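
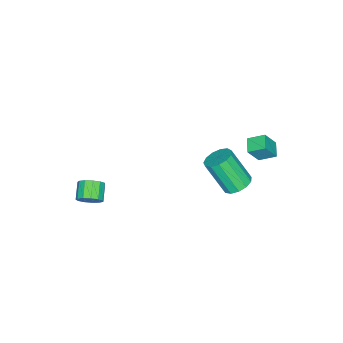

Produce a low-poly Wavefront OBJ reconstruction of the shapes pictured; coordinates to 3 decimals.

v 4.365 -3.566 -2.131
v 4.79 -3.685 -1.549
v 3.94 -4.073 -1.008
v 3.515 -3.954 -1.589
v 4.642 -3.303 -1.508
v 3.792 -3.691 -0.967
v 4.406 -3.005 -1.665
v 3.556 -3.393 -1.124
v 4.157 -2.885 -1.97
v 3.307 -3.273 -1.428
v 3.974 -2.981 -2.326
v 3.124 -3.369 -1.784
v 3.915 -3.263 -2.62
v 3.065 -3.651 -2.078
v 4 -3.641 -2.758
v 3.149 -4.029 -2.217
v 4.2 -3.995 -2.698
v 3.35 -4.383 -2.156
v 4.452 -4.213 -2.457
v 3.602 -4.601 -1.916
v 4.677 -4.226 -2.113
v 3.827 -4.614 -1.571
v 4.803 -4.029 -1.774
v 3.953 -4.417 -1.233
v 0.781 3.199 -0.49
v 1.171 2.588 -0.895
v 1.229 1.431 0.904
v 0.839 2.041 1.31
v 1.505 2.869 -0.725
v 1.563 1.711 1.074
v 1.609 3.253 -0.481
v 1.667 2.096 1.318
v 1.45 3.621 -0.239
v 1.508 2.464 1.56
v 1.079 3.855 -0.077
v 1.137 2.697 1.722
v 0.613 3.88 -0.046
v 0.671 2.722 1.753
v 0.201 3.689 -0.156
v 0.258 2.531 1.643
v -0.028 3.342 -0.371
v 0.03 2.185 1.428
v 0.001 2.95 -0.624
v 0.058 1.793 1.175
v 0.277 2.637 -0.835
v 0.335 1.479 0.964
v 0.714 2.502 -0.936
v 0.771 1.345 0.863
v -1.518 3.247 -0.542
v -2.284 2.814 -0.274
v -1.843 4.121 -0.059
v -2.609 3.688 0.209
v -0.931 2.872 0.531
v -1.697 2.439 0.799
v -1.256 3.746 1.014
v -2.022 3.313 1.282
f 2 1 5
f 2 5 3
f 3 5 6
f 3 6 4
f 5 1 7
f 5 7 6
f 6 7 8
f 6 8 4
f 7 1 9
f 7 9 8
f 8 9 10
f 8 10 4
f 9 1 11
f 9 11 10
f 10 11 12
f 10 12 4
f 11 1 13
f 11 13 12
f 12 13 14
f 12 14 4
f 13 1 15
f 13 15 14
f 14 15 16
f 14 16 4
f 15 1 17
f 15 17 16
f 16 17 18
f 16 18 4
f 17 1 19
f 17 19 18
f 18 19 20
f 18 20 4
f 19 1 21
f 19 21 20
f 20 21 22
f 20 22 4
f 21 1 23
f 21 23 22
f 22 23 24
f 22 24 4
f 23 1 2
f 23 2 24
f 24 2 3
f 24 3 4
f 26 25 29
f 26 29 27
f 27 29 30
f 27 30 28
f 29 25 31
f 29 31 30
f 30 31 32
f 30 32 28
f 31 25 33
f 31 33 32
f 32 33 34
f 32 34 28
f 33 25 35
f 33 35 34
f 34 35 36
f 34 36 28
f 35 25 37
f 35 37 36
f 36 37 38
f 36 38 28
f 37 25 39
f 37 39 38
f 38 39 40
f 38 40 28
f 39 25 41
f 39 41 40
f 40 41 42
f 40 42 28
f 41 25 43
f 41 43 42
f 42 43 44
f 42 44 28
f 43 25 45
f 43 45 44
f 44 45 46
f 44 46 28
f 45 25 47
f 45 47 46
f 46 47 48
f 46 48 28
f 47 25 26
f 47 26 48
f 48 26 27
f 48 27 28
f 50 52 49
f 53 50 49
f 49 52 51
f 51 53 49
f 50 56 52
f 54 50 53
f 54 56 50
f 52 56 51
f 55 53 51
f 51 56 55
f 55 54 53
f 56 54 55



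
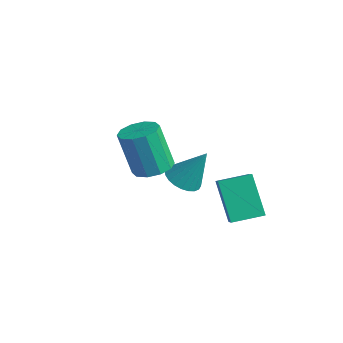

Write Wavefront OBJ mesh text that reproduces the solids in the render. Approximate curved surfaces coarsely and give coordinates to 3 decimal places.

v -3.365 2.557 -3.802
v -2.709 2.314 -3.972
v -2.795 3.143 -2.438
v -2.704 2.571 -4.085
v -2.799 2.826 -4.155
v -2.98 3.04 -4.171
v -3.22 3.18 -4.131
v -3.483 3.226 -4.04
v -3.727 3.169 -3.914
v -3.916 3.019 -3.77
v -4.022 2.799 -3.631
v -4.027 2.542 -3.518
v -3.932 2.287 -3.448
v -3.751 2.073 -3.432
v -3.51 1.933 -3.472
v -3.248 1.888 -3.563
v -3.004 1.944 -3.689
v -2.815 2.094 -3.833
v -0.995 2.191 -2.398
v -0.336 1.8 -1.854
v -0.538 3.229 -2.205
v 0.121 2.837 -1.661
v -0.001 2.003 -3.739
v 0.658 1.611 -3.195
v 0.456 3.04 -3.546
v 1.115 2.649 -3.002
v -0.789 -0.41 -0.56
v -0.335 -0.941 -0.522
v -0.777 -1.202 1.099
v -1.231 -0.67 1.06
v -0.127 -0.58 -0.407
v -0.57 -0.84 1.214
v -0.172 -0.153 -0.351
v -0.615 -0.413 1.27
v -0.453 0.176 -0.374
v -0.895 -0.085 1.246
v -0.862 0.28 -0.469
v -1.304 0.02 1.151
v -1.243 0.122 -0.599
v -1.685 -0.139 1.022
v -1.45 -0.24 -0.714
v -1.893 -0.5 0.907
v -1.405 -0.667 -0.77
v -1.848 -0.927 0.851
v -1.125 -0.995 -0.746
v -1.567 -1.256 0.874
v -0.716 -1.1 -0.651
v -1.158 -1.36 0.969
f 2 1 4
f 2 4 3
f 4 1 5
f 4 5 3
f 5 1 6
f 5 6 3
f 6 1 7
f 6 7 3
f 7 1 8
f 7 8 3
f 8 1 9
f 8 9 3
f 9 1 10
f 9 10 3
f 10 1 11
f 10 11 3
f 11 1 12
f 11 12 3
f 12 1 13
f 12 13 3
f 13 1 14
f 13 14 3
f 14 1 15
f 14 15 3
f 15 1 16
f 15 16 3
f 16 1 17
f 16 17 3
f 17 1 18
f 17 18 3
f 18 1 2
f 18 2 3
f 20 22 19
f 23 20 19
f 19 22 21
f 21 23 19
f 20 26 22
f 24 20 23
f 24 26 20
f 22 26 21
f 25 23 21
f 21 26 25
f 25 24 23
f 26 24 25
f 28 27 31
f 28 31 29
f 29 31 32
f 29 32 30
f 31 27 33
f 31 33 32
f 32 33 34
f 32 34 30
f 33 27 35
f 33 35 34
f 34 35 36
f 34 36 30
f 35 27 37
f 35 37 36
f 36 37 38
f 36 38 30
f 37 27 39
f 37 39 38
f 38 39 40
f 38 40 30
f 39 27 41
f 39 41 40
f 40 41 42
f 40 42 30
f 41 27 43
f 41 43 42
f 42 43 44
f 42 44 30
f 43 27 45
f 43 45 44
f 44 45 46
f 44 46 30
f 45 27 47
f 45 47 46
f 46 47 48
f 46 48 30
f 47 27 28
f 47 28 48
f 48 28 29
f 48 29 30



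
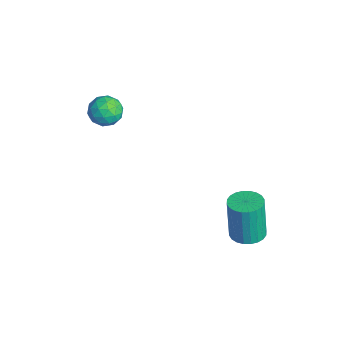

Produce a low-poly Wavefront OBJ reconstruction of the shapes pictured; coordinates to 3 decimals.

v -1.697 -0.157 3.626
v -1.246 -0.829 3.813
v -2.334 -0.851 2.667
v -1.883 -1.523 2.854
v -2.453 -1.243 3.39
v -2.059 -0.814 3.982
v -1.521 -0.866 2.498
v -1.127 -0.437 3.09
v -1.137 -1.267 3.115
v -1.713 -1.5 3.667
v -1.867 -0.18 2.813
v -2.443 -0.413 3.365
v -1.415 -0.432 3.803
v -2.165 -1.248 2.677
v -2.499 -1.083 2.992
v -2.234 -1.478 3.101
v -1.893 -0.423 3.903
v -1.628 -0.818 4.013
v -2.338 -1.061 3.765
v -1.952 -0.862 2.467
v -1.687 -1.257 2.577
v -1.346 -0.202 3.379
v -1.081 -0.597 3.488
v -1.242 -0.619 2.715
v -1.087 -1.085 3.503
v -1.461 -1.493 2.94
v -1.248 -1.107 2.73
v -1.017 -0.854 3.079
v -1.425 -1.222 3.828
v -1.8 -1.63 3.264
v -2.134 -1.465 3.579
v -1.903 -1.213 3.927
v -1.361 -1.479 3.418
v -1.78 -0.05 3.216
v -2.155 -0.458 2.652
v -1.677 -0.467 2.553
v -1.446 -0.215 2.901
v -2.119 -0.187 3.54
v -2.493 -0.595 2.977
v -2.563 -0.826 3.401
v -2.332 -0.573 3.75
v -2.219 -0.201 3.062
v 3.79 3.879 -1.338
v 4.425 4.358 -1.25
v 4.184 4.301 0.805
v 3.55 3.821 0.718
v 4.194 4.567 -1.271
v 3.953 4.509 0.784
v 3.901 4.67 -1.302
v 3.66 4.613 0.753
v 3.591 4.654 -1.339
v 3.35 4.596 0.716
v 3.312 4.519 -1.376
v 3.071 4.461 0.679
v 3.106 4.287 -1.406
v 2.865 4.229 0.649
v 3.004 3.992 -1.427
v 2.763 3.935 0.628
v 3.021 3.681 -1.433
v 2.78 3.623 0.622
v 3.156 3.399 -1.425
v 2.915 3.342 0.63
v 3.387 3.191 -1.404
v 3.146 3.133 0.651
v 3.68 3.087 -1.373
v 3.439 3.03 0.682
v 3.99 3.104 -1.336
v 3.749 3.046 0.719
v 4.269 3.239 -1.299
v 4.028 3.181 0.756
v 4.475 3.471 -1.269
v 4.234 3.413 0.786
v 4.577 3.765 -1.248
v 4.336 3.708 0.807
v 4.56 4.077 -1.242
v 4.319 4.019 0.813
f 1 38 17
f 38 12 41
f 17 41 6
f 38 41 17
f 1 17 13
f 17 6 18
f 13 18 2
f 17 18 13
f 1 13 22
f 13 2 23
f 22 23 8
f 13 23 22
f 1 22 34
f 22 8 37
f 34 37 11
f 22 37 34
f 1 34 38
f 34 11 42
f 38 42 12
f 34 42 38
f 2 18 29
f 18 6 32
f 29 32 10
f 18 32 29
f 6 41 19
f 41 12 40
f 19 40 5
f 41 40 19
f 12 42 39
f 42 11 35
f 39 35 3
f 42 35 39
f 11 37 36
f 37 8 24
f 36 24 7
f 37 24 36
f 8 23 28
f 23 2 25
f 28 25 9
f 23 25 28
f 4 30 16
f 30 10 31
f 16 31 5
f 30 31 16
f 4 16 14
f 16 5 15
f 14 15 3
f 16 15 14
f 4 14 21
f 14 3 20
f 21 20 7
f 14 20 21
f 4 21 26
f 21 7 27
f 26 27 9
f 21 27 26
f 4 26 30
f 26 9 33
f 30 33 10
f 26 33 30
f 5 31 19
f 31 10 32
f 19 32 6
f 31 32 19
f 3 15 39
f 15 5 40
f 39 40 12
f 15 40 39
f 7 20 36
f 20 3 35
f 36 35 11
f 20 35 36
f 9 27 28
f 27 7 24
f 28 24 8
f 27 24 28
f 10 33 29
f 33 9 25
f 29 25 2
f 33 25 29
f 44 43 47
f 44 47 45
f 45 47 48
f 45 48 46
f 47 43 49
f 47 49 48
f 48 49 50
f 48 50 46
f 49 43 51
f 49 51 50
f 50 51 52
f 50 52 46
f 51 43 53
f 51 53 52
f 52 53 54
f 52 54 46
f 53 43 55
f 53 55 54
f 54 55 56
f 54 56 46
f 55 43 57
f 55 57 56
f 56 57 58
f 56 58 46
f 57 43 59
f 57 59 58
f 58 59 60
f 58 60 46
f 59 43 61
f 59 61 60
f 60 61 62
f 60 62 46
f 61 43 63
f 61 63 62
f 62 63 64
f 62 64 46
f 63 43 65
f 63 65 64
f 64 65 66
f 64 66 46
f 65 43 67
f 65 67 66
f 66 67 68
f 66 68 46
f 67 43 69
f 67 69 68
f 68 69 70
f 68 70 46
f 69 43 71
f 69 71 70
f 70 71 72
f 70 72 46
f 71 43 73
f 71 73 72
f 72 73 74
f 72 74 46
f 73 43 75
f 73 75 74
f 74 75 76
f 74 76 46
f 75 43 44
f 75 44 76
f 76 44 45
f 76 45 46



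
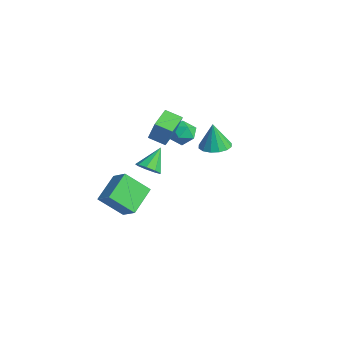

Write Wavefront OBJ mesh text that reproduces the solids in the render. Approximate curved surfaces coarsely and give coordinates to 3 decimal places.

v -0.896 1.669 1.004
v 0.058 1.502 1.051
v -1.004 1.551 2.756
v 0.012 2.001 1.082
v -0.277 2.411 1.092
v -0.732 2.622 1.078
v -1.231 2.579 1.044
v -1.64 2.291 1
v -1.85 1.837 0.956
v -1.804 1.338 0.925
v -1.515 0.928 0.915
v -1.06 0.716 0.929
v -0.561 0.76 0.963
v -0.152 1.047 1.008
v -3.833 -3.438 -1.982
v -2.75 -3.139 -1.234
v -3.282 -2.087 -3.321
v -2.199 -1.788 -2.572
v -2.761 -4.852 -2.968
v -1.678 -4.553 -2.219
v -2.21 -3.501 -4.306
v -1.127 -3.202 -3.558
v -0.901 0.491 2.766
v -0.201 0.042 2.386
v -1.759 -0.702 2.594
v -1.059 -1.151 2.214
v -1.04 -0.943 3.105
v -0.509 -0.205 3.211
v -1.451 -0.455 1.769
v -0.92 0.283 1.875
v -0.54 -0.543 1.77
v -0.286 -0.844 2.596
v -1.674 0.184 2.384
v -1.42 -0.117 3.21
v -0.368 -2.667 2.98
v 0.647 -2.673 4.621
v -1.157 -1.716 3.471
v -0.142 -1.722 5.112
v 0.302 -1.898 2.568
v 1.317 -1.904 4.209
v -0.487 -0.947 3.059
v 0.528 -0.953 4.7
v 3.04 -4.043 2.707
v 3.54 -4.347 3.207
v 2.48 -3.077 3.853
v 3.757 -3.933 2.964
v 3.638 -3.571 2.601
v 3.24 -3.429 2.287
v 2.747 -3.575 2.17
v 2.392 -3.94 2.304
v 2.339 -4.353 2.626
v 2.615 -4.621 2.986
v 3.089 -4.619 3.216
f 2 1 4
f 2 4 3
f 4 1 5
f 4 5 3
f 5 1 6
f 5 6 3
f 6 1 7
f 6 7 3
f 7 1 8
f 7 8 3
f 8 1 9
f 8 9 3
f 9 1 10
f 9 10 3
f 10 1 11
f 10 11 3
f 11 1 12
f 11 12 3
f 12 1 13
f 12 13 3
f 13 1 14
f 13 14 3
f 14 1 2
f 14 2 3
f 16 18 15
f 19 16 15
f 15 18 17
f 17 19 15
f 16 22 18
f 20 16 19
f 20 22 16
f 18 22 17
f 21 19 17
f 17 22 21
f 21 20 19
f 22 20 21
f 23 34 28
f 23 28 24
f 23 24 30
f 23 30 33
f 23 33 34
f 24 28 32
f 28 34 27
f 34 33 25
f 33 30 29
f 30 24 31
f 26 32 27
f 26 27 25
f 26 25 29
f 26 29 31
f 26 31 32
f 27 32 28
f 25 27 34
f 29 25 33
f 31 29 30
f 32 31 24
f 36 38 35
f 39 36 35
f 35 38 37
f 37 39 35
f 36 42 38
f 40 36 39
f 40 42 36
f 38 42 37
f 41 39 37
f 37 42 41
f 41 40 39
f 42 40 41
f 44 43 46
f 44 46 45
f 46 43 47
f 46 47 45
f 47 43 48
f 47 48 45
f 48 43 49
f 48 49 45
f 49 43 50
f 49 50 45
f 50 43 51
f 50 51 45
f 51 43 52
f 51 52 45
f 52 43 53
f 52 53 45
f 53 43 44
f 53 44 45



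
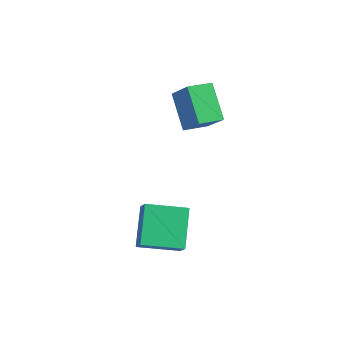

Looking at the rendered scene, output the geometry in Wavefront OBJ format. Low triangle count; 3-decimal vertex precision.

v -2.877 0.028 0.588
v -4.201 0.621 1.979
v -2.512 1.173 0.447
v -3.836 1.766 1.838
v -1.664 -0.206 1.842
v -2.988 0.387 3.233
v -1.299 0.939 1.701
v -2.623 1.532 3.092
v -1.507 -3.809 -1.491
v -0.834 -4.165 -0.684
v -0.307 -2.399 -1.87
v 0.366 -2.755 -1.063
v -0.526 -5.005 -2.837
v 0.147 -5.361 -2.03
v 0.674 -3.595 -3.216
v 1.347 -3.951 -2.409
f 2 4 1
f 5 2 1
f 1 4 3
f 3 5 1
f 2 8 4
f 6 2 5
f 6 8 2
f 4 8 3
f 7 5 3
f 3 8 7
f 7 6 5
f 8 6 7
f 10 12 9
f 13 10 9
f 9 12 11
f 11 13 9
f 10 16 12
f 14 10 13
f 14 16 10
f 12 16 11
f 15 13 11
f 11 16 15
f 15 14 13
f 16 14 15



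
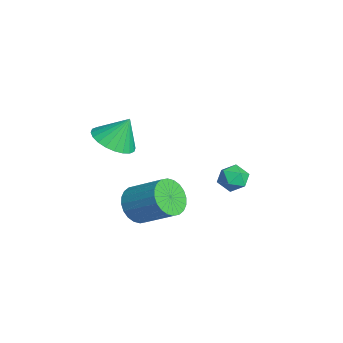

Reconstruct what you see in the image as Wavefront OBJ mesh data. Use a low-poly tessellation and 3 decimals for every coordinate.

v -0.052 2.338 -2.737
v 0.522 2.677 -2.509
v 0.538 1.363 -2.771
v 1.112 1.702 -2.543
v 0.562 1.609 -2.112
v 0.198 2.212 -2.09
v 0.862 1.828 -3.19
v 0.498 2.431 -3.168
v 1.087 2.362 -2.788
v 0.902 2.226 -2.122
v 0.158 1.814 -3.158
v -0.027 1.678 -2.492
v 2.077 -2.103 -2.529
v 2.662 -2.745 -2.39
v 3.628 -1.66 -1.433
v 3.043 -1.017 -1.571
v 2.786 -2.603 -2.677
v 3.752 -1.517 -1.72
v 2.802 -2.384 -2.941
v 3.768 -1.298 -1.984
v 2.707 -2.122 -3.142
v 3.673 -1.037 -2.185
v 2.517 -1.858 -3.25
v 3.483 -0.772 -2.293
v 2.26 -1.631 -3.248
v 3.225 -0.545 -2.291
v 1.974 -1.475 -3.137
v 2.94 -0.389 -2.18
v 1.705 -1.416 -2.933
v 2.67 -0.33 -1.976
v 1.492 -1.46 -2.667
v 2.458 -0.375 -1.71
v 1.368 -1.603 -2.38
v 2.334 -0.517 -1.423
v 1.352 -1.822 -2.116
v 2.318 -0.736 -1.159
v 1.447 -2.083 -1.915
v 2.413 -0.998 -0.958
v 1.637 -2.348 -1.807
v 2.603 -1.262 -0.85
v 1.895 -2.575 -1.809
v 2.86 -1.489 -0.852
v 2.18 -2.731 -1.92
v 3.146 -1.645 -0.963
v 2.45 -2.79 -2.124
v 3.415 -1.704 -1.167
v -1.75 -2.338 -1.301
v -0.948 -1.82 -1.632
v -1.69 -1.662 -0.099
v -1.244 -1.587 -1.748
v -1.616 -1.468 -1.797
v -2.009 -1.481 -1.769
v -2.363 -1.625 -1.671
v -2.623 -1.877 -1.516
v -2.75 -2.2 -1.328
v -2.725 -2.543 -1.137
v -2.552 -2.855 -0.97
v -2.257 -3.088 -0.853
v -1.884 -3.208 -0.805
v -1.491 -3.194 -0.833
v -1.138 -3.051 -0.931
v -0.877 -2.798 -1.086
v -0.75 -2.476 -1.274
v -0.775 -2.133 -1.465
f 1 12 6
f 1 6 2
f 1 2 8
f 1 8 11
f 1 11 12
f 2 6 10
f 6 12 5
f 12 11 3
f 11 8 7
f 8 2 9
f 4 10 5
f 4 5 3
f 4 3 7
f 4 7 9
f 4 9 10
f 5 10 6
f 3 5 12
f 7 3 11
f 9 7 8
f 10 9 2
f 14 13 17
f 14 17 15
f 15 17 18
f 15 18 16
f 17 13 19
f 17 19 18
f 18 19 20
f 18 20 16
f 19 13 21
f 19 21 20
f 20 21 22
f 20 22 16
f 21 13 23
f 21 23 22
f 22 23 24
f 22 24 16
f 23 13 25
f 23 25 24
f 24 25 26
f 24 26 16
f 25 13 27
f 25 27 26
f 26 27 28
f 26 28 16
f 27 13 29
f 27 29 28
f 28 29 30
f 28 30 16
f 29 13 31
f 29 31 30
f 30 31 32
f 30 32 16
f 31 13 33
f 31 33 32
f 32 33 34
f 32 34 16
f 33 13 35
f 33 35 34
f 34 35 36
f 34 36 16
f 35 13 37
f 35 37 36
f 36 37 38
f 36 38 16
f 37 13 39
f 37 39 38
f 38 39 40
f 38 40 16
f 39 13 41
f 39 41 40
f 40 41 42
f 40 42 16
f 41 13 43
f 41 43 42
f 42 43 44
f 42 44 16
f 43 13 45
f 43 45 44
f 44 45 46
f 44 46 16
f 45 13 14
f 45 14 46
f 46 14 15
f 46 15 16
f 48 47 50
f 48 50 49
f 50 47 51
f 50 51 49
f 51 47 52
f 51 52 49
f 52 47 53
f 52 53 49
f 53 47 54
f 53 54 49
f 54 47 55
f 54 55 49
f 55 47 56
f 55 56 49
f 56 47 57
f 56 57 49
f 57 47 58
f 57 58 49
f 58 47 59
f 58 59 49
f 59 47 60
f 59 60 49
f 60 47 61
f 60 61 49
f 61 47 62
f 61 62 49
f 62 47 63
f 62 63 49
f 63 47 64
f 63 64 49
f 64 47 48
f 64 48 49



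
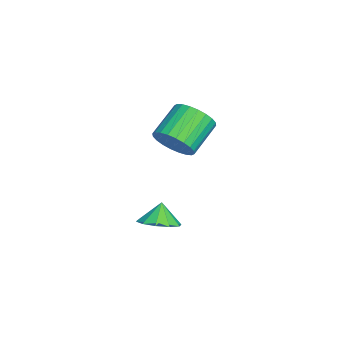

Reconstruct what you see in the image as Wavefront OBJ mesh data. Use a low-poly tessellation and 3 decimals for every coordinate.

v 1.828 -2.942 -1.544
v 2.606 -2.432 -1.207
v 1.332 -2.838 -0.556
v 2.209 -2.034 -1.448
v 1.667 -1.982 -1.726
v 1.185 -2.298 -1.934
v 0.949 -2.859 -1.993
v 1.049 -3.452 -1.881
v 1.446 -3.851 -1.639
v 1.989 -3.902 -1.362
v 2.47 -3.586 -1.154
v 2.706 -3.025 -1.095
v 1.516 -2.331 3.309
v 2.181 -2.179 4.081
v 0.869 -1.318 5.042
v 0.204 -1.469 4.271
v 2.238 -1.847 3.862
v 0.927 -0.986 4.823
v 2.186 -1.589 3.559
v 0.874 -0.728 4.52
v 2.031 -1.443 3.217
v 0.719 -0.582 4.179
v 1.798 -1.433 2.89
v 0.486 -0.572 3.851
v 1.522 -1.559 2.627
v 0.21 -0.698 3.588
v 1.245 -1.803 2.467
v -0.067 -0.942 3.428
v 1.009 -2.127 2.436
v -0.302 -1.266 3.397
v 0.851 -2.482 2.538
v -0.461 -1.621 3.499
v 0.793 -2.814 2.757
v -0.518 -1.953 3.718
v 0.846 -3.072 3.06
v -0.466 -2.211 4.021
v 1.001 -3.218 3.401
v -0.311 -2.357 4.363
v 1.234 -3.228 3.729
v -0.078 -2.367 4.69
v 1.51 -3.102 3.992
v 0.198 -2.241 4.953
v 1.787 -2.858 4.152
v 0.475 -1.997 5.113
v 2.022 -2.534 4.183
v 0.711 -1.673 5.144
f 2 1 4
f 2 4 3
f 4 1 5
f 4 5 3
f 5 1 6
f 5 6 3
f 6 1 7
f 6 7 3
f 7 1 8
f 7 8 3
f 8 1 9
f 8 9 3
f 9 1 10
f 9 10 3
f 10 1 11
f 10 11 3
f 11 1 12
f 11 12 3
f 12 1 2
f 12 2 3
f 14 13 17
f 14 17 15
f 15 17 18
f 15 18 16
f 17 13 19
f 17 19 18
f 18 19 20
f 18 20 16
f 19 13 21
f 19 21 20
f 20 21 22
f 20 22 16
f 21 13 23
f 21 23 22
f 22 23 24
f 22 24 16
f 23 13 25
f 23 25 24
f 24 25 26
f 24 26 16
f 25 13 27
f 25 27 26
f 26 27 28
f 26 28 16
f 27 13 29
f 27 29 28
f 28 29 30
f 28 30 16
f 29 13 31
f 29 31 30
f 30 31 32
f 30 32 16
f 31 13 33
f 31 33 32
f 32 33 34
f 32 34 16
f 33 13 35
f 33 35 34
f 34 35 36
f 34 36 16
f 35 13 37
f 35 37 36
f 36 37 38
f 36 38 16
f 37 13 39
f 37 39 38
f 38 39 40
f 38 40 16
f 39 13 41
f 39 41 40
f 40 41 42
f 40 42 16
f 41 13 43
f 41 43 42
f 42 43 44
f 42 44 16
f 43 13 45
f 43 45 44
f 44 45 46
f 44 46 16
f 45 13 14
f 45 14 46
f 46 14 15
f 46 15 16



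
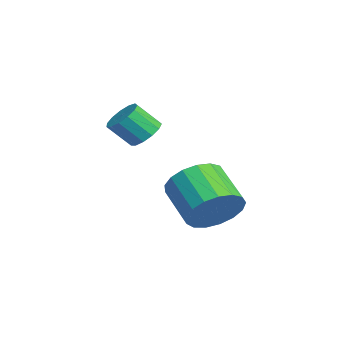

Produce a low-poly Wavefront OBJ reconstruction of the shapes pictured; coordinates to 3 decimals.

v -1.022 0.974 3.621
v -0.443 1.074 3.742
v -0.479 0.386 4.481
v -1.058 0.286 4.359
v -0.619 1.289 3.934
v -0.655 0.602 4.673
v -0.923 1.405 4.026
v -0.959 0.717 4.765
v -1.258 1.383 3.99
v -1.295 0.696 4.729
v -1.519 1.232 3.836
v -1.555 0.544 4.575
v -1.621 0.998 3.614
v -1.658 0.311 4.353
v -1.533 0.757 3.394
v -1.57 0.07 4.133
v -1.283 0.585 3.246
v -1.32 -0.103 3.985
v -0.95 0.536 3.217
v -0.986 -0.152 3.956
v -0.639 0.626 3.316
v -0.676 -0.062 4.055
v -0.45 0.826 3.512
v -0.487 0.139 4.251
v -0.15 2.841 0.805
v 0.416 2.42 1.426
v -0.804 1.977 2.237
v -1.37 2.399 1.615
v 0.371 2.838 1.587
v -0.849 2.395 2.398
v 0.207 3.256 1.569
v -1.013 2.814 2.379
v -0.039 3.58 1.376
v -1.259 3.137 2.186
v -0.31 3.734 1.052
v -1.53 3.291 1.862
v -0.545 3.684 0.671
v -1.765 3.241 1.482
v -0.689 3.441 0.321
v -1.909 2.998 1.132
v -0.71 3.06 0.082
v -1.93 2.617 0.893
v -0.602 2.63 0.008
v -1.822 2.187 0.819
v -0.391 2.247 0.117
v -1.611 1.805 0.928
v -0.125 2.001 0.384
v -1.345 1.559 1.194
v 0.136 1.948 0.746
v -1.084 1.505 1.557
v 0.331 2.099 1.123
v -0.889 1.656 1.933
f 2 1 5
f 2 5 3
f 3 5 6
f 3 6 4
f 5 1 7
f 5 7 6
f 6 7 8
f 6 8 4
f 7 1 9
f 7 9 8
f 8 9 10
f 8 10 4
f 9 1 11
f 9 11 10
f 10 11 12
f 10 12 4
f 11 1 13
f 11 13 12
f 12 13 14
f 12 14 4
f 13 1 15
f 13 15 14
f 14 15 16
f 14 16 4
f 15 1 17
f 15 17 16
f 16 17 18
f 16 18 4
f 17 1 19
f 17 19 18
f 18 19 20
f 18 20 4
f 19 1 21
f 19 21 20
f 20 21 22
f 20 22 4
f 21 1 23
f 21 23 22
f 22 23 24
f 22 24 4
f 23 1 2
f 23 2 24
f 24 2 3
f 24 3 4
f 26 25 29
f 26 29 27
f 27 29 30
f 27 30 28
f 29 25 31
f 29 31 30
f 30 31 32
f 30 32 28
f 31 25 33
f 31 33 32
f 32 33 34
f 32 34 28
f 33 25 35
f 33 35 34
f 34 35 36
f 34 36 28
f 35 25 37
f 35 37 36
f 36 37 38
f 36 38 28
f 37 25 39
f 37 39 38
f 38 39 40
f 38 40 28
f 39 25 41
f 39 41 40
f 40 41 42
f 40 42 28
f 41 25 43
f 41 43 42
f 42 43 44
f 42 44 28
f 43 25 45
f 43 45 44
f 44 45 46
f 44 46 28
f 45 25 47
f 45 47 46
f 46 47 48
f 46 48 28
f 47 25 49
f 47 49 48
f 48 49 50
f 48 50 28
f 49 25 51
f 49 51 50
f 50 51 52
f 50 52 28
f 51 25 26
f 51 26 52
f 52 26 27
f 52 27 28



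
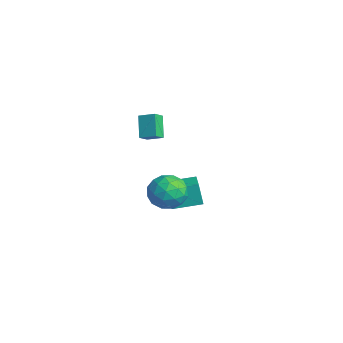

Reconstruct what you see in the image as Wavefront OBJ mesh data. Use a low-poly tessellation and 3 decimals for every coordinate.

v -3.99 -1.465 -4.868
v -4.367 -1.594 -3.494
v -3.506 0.213 -4.578
v -3.883 0.084 -3.204
v -2.297 -2.024 -4.456
v -2.674 -2.153 -3.082
v -1.813 -0.346 -4.166
v -2.19 -0.475 -2.792
v -1.477 -4.253 3.826
v -0.824 -3.571 4.158
v -1.859 -3.662 3.366
v -1.207 -2.981 3.699
v -0.573 -4.559 2.681
v 0.079 -3.878 3.014
v -0.956 -3.969 2.222
v -0.303 -3.287 2.554
v 0.116 -2.975 -0.823
v 1.142 -2.601 -1.29
v 0.958 -4.619 -0.29
v 1.984 -4.245 -0.757
v 1.55 -3.722 0.217
v 1.029 -2.706 -0.112
v 1.071 -4.514 -1.468
v 0.55 -3.498 -1.797
v 1.732 -3.551 -1.689
v 2.028 -3.062 -0.647
v 0.072 -4.158 -0.933
v 0.368 -3.669 0.109
v 0.555 -2.644 -1.103
v 1.545 -4.576 -0.477
v 1.29 -4.269 0.096
v 1.893 -4.049 -0.179
v 0.488 -2.706 -0.411
v 1.092 -2.486 -0.685
v 1.331 -3.145 0.201
v 1.008 -4.734 -0.895
v 1.612 -4.514 -1.169
v 0.207 -3.171 -1.401
v 0.81 -2.951 -1.676
v 0.769 -4.075 -1.781
v 1.505 -2.982 -1.612
v 2 -3.949 -1.299
v 1.464 -4.107 -1.717
v 1.158 -3.509 -1.91
v 1.679 -2.695 -1
v 2.174 -3.661 -0.687
v 1.919 -3.354 -0.114
v 1.612 -2.757 -0.307
v 2.026 -3.254 -1.234
v -0.074 -3.559 -0.893
v 0.421 -4.525 -0.58
v 0.488 -4.463 -1.273
v 0.181 -3.866 -1.466
v 0.1 -3.271 -0.281
v 0.595 -4.238 0.032
v 0.942 -3.711 0.33
v 0.636 -3.113 0.137
v 0.074 -3.966 -0.346
f 2 4 1
f 5 2 1
f 1 4 3
f 3 5 1
f 2 8 4
f 6 2 5
f 6 8 2
f 4 8 3
f 7 5 3
f 3 8 7
f 7 6 5
f 8 6 7
f 10 12 9
f 13 10 9
f 9 12 11
f 11 13 9
f 10 16 12
f 14 10 13
f 14 16 10
f 12 16 11
f 15 13 11
f 11 16 15
f 15 14 13
f 16 14 15
f 17 54 33
f 54 28 57
f 33 57 22
f 54 57 33
f 17 33 29
f 33 22 34
f 29 34 18
f 33 34 29
f 17 29 38
f 29 18 39
f 38 39 24
f 29 39 38
f 17 38 50
f 38 24 53
f 50 53 27
f 38 53 50
f 17 50 54
f 50 27 58
f 54 58 28
f 50 58 54
f 18 34 45
f 34 22 48
f 45 48 26
f 34 48 45
f 22 57 35
f 57 28 56
f 35 56 21
f 57 56 35
f 28 58 55
f 58 27 51
f 55 51 19
f 58 51 55
f 27 53 52
f 53 24 40
f 52 40 23
f 53 40 52
f 24 39 44
f 39 18 41
f 44 41 25
f 39 41 44
f 20 46 32
f 46 26 47
f 32 47 21
f 46 47 32
f 20 32 30
f 32 21 31
f 30 31 19
f 32 31 30
f 20 30 37
f 30 19 36
f 37 36 23
f 30 36 37
f 20 37 42
f 37 23 43
f 42 43 25
f 37 43 42
f 20 42 46
f 42 25 49
f 46 49 26
f 42 49 46
f 21 47 35
f 47 26 48
f 35 48 22
f 47 48 35
f 19 31 55
f 31 21 56
f 55 56 28
f 31 56 55
f 23 36 52
f 36 19 51
f 52 51 27
f 36 51 52
f 25 43 44
f 43 23 40
f 44 40 24
f 43 40 44
f 26 49 45
f 49 25 41
f 45 41 18
f 49 41 45



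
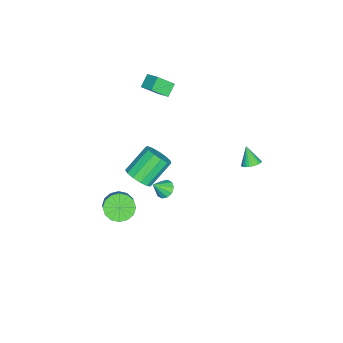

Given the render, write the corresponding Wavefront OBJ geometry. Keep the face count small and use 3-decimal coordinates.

v 0.513 -2.371 -1.171
v 1.262 -1.969 -0.724
v -0.024 -1.087 0.638
v -0.773 -1.489 0.191
v 1.103 -1.616 -1.102
v -0.184 -0.735 0.259
v 0.756 -1.503 -1.502
v -0.53 -0.622 -0.141
v 0.333 -1.666 -1.797
v -0.953 -0.784 -0.436
v -0.033 -2.052 -1.893
v -1.319 -1.171 -0.531
v -0.226 -2.54 -1.76
v -1.512 -1.658 -0.398
v -0.184 -2.973 -1.439
v -1.47 -2.092 -0.078
v 0.079 -3.216 -1.034
v -1.207 -2.335 0.328
v 0.48 -3.19 -0.672
v -0.806 -2.309 0.69
v 0.892 -2.904 -0.468
v -0.394 -2.023 0.894
v 1.183 -2.449 -0.488
v -0.103 -1.567 0.874
v 3.723 0.391 2.123
v 4.068 0.068 1.691
v 4.257 -0.151 2.957
v 4.265 0.4 1.782
v 4.254 0.728 2.002
v 4.04 0.928 2.268
v 3.706 0.923 2.479
v 3.378 0.715 2.554
v 3.181 0.383 2.464
v 3.192 0.055 2.243
v 3.406 -0.145 1.977
v 3.74 -0.14 1.766
v 0.713 -3.593 -4.319
v 1.341 -3.388 -5.07
v 2.134 -3.042 -4.313
v 1.507 -3.247 -3.561
v 1.076 -2.95 -4.993
v 1.869 -2.604 -4.236
v 0.714 -2.684 -4.735
v 1.507 -2.338 -3.978
v 0.352 -2.662 -4.366
v 1.145 -2.316 -3.609
v 0.087 -2.889 -3.984
v 0.88 -2.543 -3.227
v -0.011 -3.305 -3.692
v 0.783 -2.959 -2.935
v 0.086 -3.798 -3.567
v 0.879 -3.452 -2.81
v 0.351 -4.236 -3.644
v 1.144 -3.89 -2.887
v 0.713 -4.502 -3.902
v 1.506 -4.156 -3.145
v 1.075 -4.524 -4.271
v 1.868 -4.178 -3.514
v 1.34 -4.297 -4.653
v 2.133 -3.951 -3.896
v 1.437 -3.881 -4.945
v 2.231 -3.535 -4.188
v -3.711 3.505 -2.137
v -3.121 3.304 -1.955
v -4.229 2.995 -1.023
v -3.128 3.535 -1.852
v -3.224 3.762 -1.792
v -3.394 3.95 -1.785
v -3.612 4.071 -1.832
v -3.846 4.105 -1.925
v -4.059 4.048 -2.05
v -4.219 3.908 -2.188
v -4.302 3.707 -2.319
v -4.295 3.475 -2.422
v -4.199 3.248 -2.481
v -4.028 3.06 -2.488
v -3.81 2.94 -2.442
v -3.577 2.906 -2.349
v -3.363 2.963 -2.224
v -3.203 3.103 -2.085
v -3.921 -2.582 2.926
v -3.398 -3.477 3.837
v -4.695 -2.427 3.523
v -4.173 -3.322 4.434
v -3.347 -1.718 3.446
v -2.825 -2.613 4.357
v -4.122 -1.563 4.043
v -3.599 -2.458 4.954
f 2 1 5
f 2 5 3
f 3 5 6
f 3 6 4
f 5 1 7
f 5 7 6
f 6 7 8
f 6 8 4
f 7 1 9
f 7 9 8
f 8 9 10
f 8 10 4
f 9 1 11
f 9 11 10
f 10 11 12
f 10 12 4
f 11 1 13
f 11 13 12
f 12 13 14
f 12 14 4
f 13 1 15
f 13 15 14
f 14 15 16
f 14 16 4
f 15 1 17
f 15 17 16
f 16 17 18
f 16 18 4
f 17 1 19
f 17 19 18
f 18 19 20
f 18 20 4
f 19 1 21
f 19 21 20
f 20 21 22
f 20 22 4
f 21 1 23
f 21 23 22
f 22 23 24
f 22 24 4
f 23 1 2
f 23 2 24
f 24 2 3
f 24 3 4
f 26 25 28
f 26 28 27
f 28 25 29
f 28 29 27
f 29 25 30
f 29 30 27
f 30 25 31
f 30 31 27
f 31 25 32
f 31 32 27
f 32 25 33
f 32 33 27
f 33 25 34
f 33 34 27
f 34 25 35
f 34 35 27
f 35 25 36
f 35 36 27
f 36 25 26
f 36 26 27
f 38 37 41
f 38 41 39
f 39 41 42
f 39 42 40
f 41 37 43
f 41 43 42
f 42 43 44
f 42 44 40
f 43 37 45
f 43 45 44
f 44 45 46
f 44 46 40
f 45 37 47
f 45 47 46
f 46 47 48
f 46 48 40
f 47 37 49
f 47 49 48
f 48 49 50
f 48 50 40
f 49 37 51
f 49 51 50
f 50 51 52
f 50 52 40
f 51 37 53
f 51 53 52
f 52 53 54
f 52 54 40
f 53 37 55
f 53 55 54
f 54 55 56
f 54 56 40
f 55 37 57
f 55 57 56
f 56 57 58
f 56 58 40
f 57 37 59
f 57 59 58
f 58 59 60
f 58 60 40
f 59 37 61
f 59 61 60
f 60 61 62
f 60 62 40
f 61 37 38
f 61 38 62
f 62 38 39
f 62 39 40
f 64 63 66
f 64 66 65
f 66 63 67
f 66 67 65
f 67 63 68
f 67 68 65
f 68 63 69
f 68 69 65
f 69 63 70
f 69 70 65
f 70 63 71
f 70 71 65
f 71 63 72
f 71 72 65
f 72 63 73
f 72 73 65
f 73 63 74
f 73 74 65
f 74 63 75
f 74 75 65
f 75 63 76
f 75 76 65
f 76 63 77
f 76 77 65
f 77 63 78
f 77 78 65
f 78 63 79
f 78 79 65
f 79 63 80
f 79 80 65
f 80 63 64
f 80 64 65
f 82 84 81
f 85 82 81
f 81 84 83
f 83 85 81
f 82 88 84
f 86 82 85
f 86 88 82
f 84 88 83
f 87 85 83
f 83 88 87
f 87 86 85
f 88 86 87



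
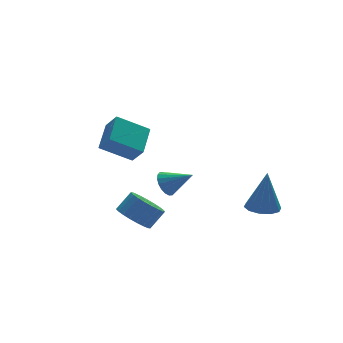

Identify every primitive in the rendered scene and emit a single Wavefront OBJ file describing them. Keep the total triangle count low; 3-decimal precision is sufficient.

v 2.645 -3.72 -1.077
v 3.178 -3.1 -1.224
v 2.975 -3.52 0.957
v 2.711 -2.897 -1.168
v 2.218 -3.008 -1.077
v 1.889 -3.391 -0.986
v 1.848 -3.899 -0.93
v 2.112 -4.339 -0.93
v 2.58 -4.542 -0.986
v 3.072 -4.431 -1.077
v 3.402 -4.048 -1.167
v 3.442 -3.54 -1.224
v -3.312 -2.907 -0.35
v -2.68 -3.19 -0.925
v -1.937 -3.117 -0.145
v -2.568 -2.833 0.43
v -2.667 -2.819 -0.972
v -1.924 -2.746 -0.192
v -2.766 -2.463 -0.912
v -2.023 -2.39 -0.132
v -2.959 -2.184 -0.754
v -2.216 -2.111 0.026
v -3.213 -2.03 -0.527
v -2.47 -1.956 0.253
v -3.484 -2.027 -0.269
v -2.741 -1.954 0.511
v -3.725 -2.176 -0.025
v -2.982 -2.103 0.755
v -3.895 -2.452 0.163
v -3.152 -2.379 0.943
v -3.964 -2.806 0.262
v -3.221 -2.733 1.042
v -3.92 -3.178 0.255
v -3.177 -3.105 1.035
v -3.771 -3.503 0.144
v -3.028 -3.429 0.924
v -3.542 -3.724 -0.053
v -2.799 -3.651 0.727
v -3.274 -3.805 -0.301
v -2.531 -3.731 0.479
v -3.012 -3.73 -0.558
v -2.269 -3.656 0.222
v -2.802 -3.512 -0.779
v -2.059 -3.439 0.002
v -1.184 -1.892 0.603
v -0.871 -2.085 0.031
v -0.296 -2.688 1.357
v -0.717 -1.837 0.112
v -0.656 -1.6 0.29
v -0.7 -1.421 0.53
v -0.839 -1.335 0.785
v -1.047 -1.36 1.004
v -1.282 -1.49 1.143
v -1.497 -1.7 1.176
v -1.651 -1.948 1.095
v -1.712 -2.185 0.917
v -1.668 -2.364 0.677
v -1.529 -2.45 0.422
v -1.321 -2.425 0.203
v -1.086 -2.294 0.064
v -2.928 1.235 1.679
v -2.692 0.608 2.514
v -1.998 2.379 2.273
v -1.762 1.752 3.108
v -1.578 0.588 0.812
v -1.342 -0.039 1.647
v -0.648 1.732 1.406
v -0.412 1.105 2.241
f 2 1 4
f 2 4 3
f 4 1 5
f 4 5 3
f 5 1 6
f 5 6 3
f 6 1 7
f 6 7 3
f 7 1 8
f 7 8 3
f 8 1 9
f 8 9 3
f 9 1 10
f 9 10 3
f 10 1 11
f 10 11 3
f 11 1 12
f 11 12 3
f 12 1 2
f 12 2 3
f 14 13 17
f 14 17 15
f 15 17 18
f 15 18 16
f 17 13 19
f 17 19 18
f 18 19 20
f 18 20 16
f 19 13 21
f 19 21 20
f 20 21 22
f 20 22 16
f 21 13 23
f 21 23 22
f 22 23 24
f 22 24 16
f 23 13 25
f 23 25 24
f 24 25 26
f 24 26 16
f 25 13 27
f 25 27 26
f 26 27 28
f 26 28 16
f 27 13 29
f 27 29 28
f 28 29 30
f 28 30 16
f 29 13 31
f 29 31 30
f 30 31 32
f 30 32 16
f 31 13 33
f 31 33 32
f 32 33 34
f 32 34 16
f 33 13 35
f 33 35 34
f 34 35 36
f 34 36 16
f 35 13 37
f 35 37 36
f 36 37 38
f 36 38 16
f 37 13 39
f 37 39 38
f 38 39 40
f 38 40 16
f 39 13 41
f 39 41 40
f 40 41 42
f 40 42 16
f 41 13 43
f 41 43 42
f 42 43 44
f 42 44 16
f 43 13 14
f 43 14 44
f 44 14 15
f 44 15 16
f 46 45 48
f 46 48 47
f 48 45 49
f 48 49 47
f 49 45 50
f 49 50 47
f 50 45 51
f 50 51 47
f 51 45 52
f 51 52 47
f 52 45 53
f 52 53 47
f 53 45 54
f 53 54 47
f 54 45 55
f 54 55 47
f 55 45 56
f 55 56 47
f 56 45 57
f 56 57 47
f 57 45 58
f 57 58 47
f 58 45 59
f 58 59 47
f 59 45 60
f 59 60 47
f 60 45 46
f 60 46 47
f 62 64 61
f 65 62 61
f 61 64 63
f 63 65 61
f 62 68 64
f 66 62 65
f 66 68 62
f 64 68 63
f 67 65 63
f 63 68 67
f 67 66 65
f 68 66 67



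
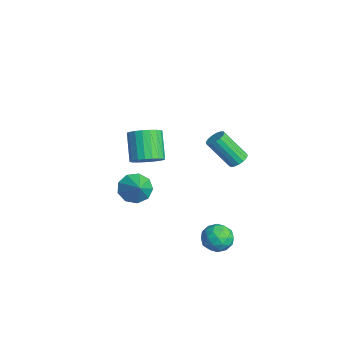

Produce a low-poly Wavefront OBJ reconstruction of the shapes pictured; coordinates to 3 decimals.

v 2.948 2.745 -4.383
v 3.73 3.122 -3.869
v 2.69 1.658 -3.191
v 3.472 2.035 -2.677
v 2.631 2.582 -2.789
v 2.791 3.254 -3.525
v 3.629 1.526 -3.535
v 3.789 2.198 -4.271
v 4.152 2.369 -3.345
v 3.535 3.021 -2.884
v 2.885 1.759 -4.176
v 2.268 2.411 -3.715
v 3.362 3.029 -4.23
v 3.058 1.751 -2.83
v 2.564 2.072 -2.895
v 3.024 2.294 -2.593
v 2.809 3.106 -4.028
v 3.269 3.328 -3.726
v 2.623 3.01 -3.091
v 3.151 1.452 -3.334
v 3.611 1.674 -3.032
v 3.396 2.486 -4.467
v 3.856 2.708 -4.165
v 3.797 1.77 -3.969
v 4.069 2.808 -3.62
v 3.918 2.169 -2.92
v 4.01 1.87 -3.424
v 4.104 2.265 -3.857
v 3.707 3.191 -3.349
v 3.555 2.552 -2.649
v 3.061 2.874 -2.714
v 3.154 3.269 -3.147
v 3.954 2.749 -3.041
v 2.865 2.228 -4.411
v 2.713 1.589 -3.711
v 3.266 1.511 -3.913
v 3.359 1.906 -4.346
v 2.502 2.611 -4.14
v 2.351 1.972 -3.44
v 2.316 2.515 -3.203
v 2.41 2.91 -3.636
v 2.466 2.031 -4.019
v -3.274 0.288 -0.954
v -2.731 1.118 -0.61
v -4.102 1.382 0.918
v -4.646 0.552 0.574
v -3.009 1.302 -0.891
v -4.38 1.566 0.637
v -3.333 1.311 -1.184
v -4.705 1.575 0.344
v -3.647 1.143 -1.436
v -5.018 1.407 0.092
v -3.897 0.827 -1.606
v -5.268 1.091 -0.078
v -4.039 0.418 -1.662
v -5.41 0.682 -0.134
v -4.048 -0.014 -1.596
v -5.42 0.251 -0.068
v -3.924 -0.393 -1.419
v -5.295 -0.129 0.109
v -3.688 -0.655 -1.162
v -5.059 -0.39 0.366
v -3.38 -0.753 -0.869
v -4.751 -0.489 0.659
v -3.054 -0.672 -0.59
v -4.425 -0.408 0.938
v -2.766 -0.425 -0.374
v -4.137 -0.16 1.154
v -2.566 -0.054 -0.259
v -3.937 0.21 1.269
v -2.488 0.376 -0.264
v -3.859 0.64 1.264
v -2.547 0.79 -0.388
v -3.918 1.054 1.14
v 2.97 3.651 2.648
v 3.532 3.743 2.94
v 2.852 2.6 4.604
v 2.29 2.509 4.312
v 3.361 3.98 3.033
v 2.682 2.837 4.697
v 3.101 4.141 3.038
v 2.422 2.998 4.702
v 2.811 4.191 2.954
v 2.132 3.048 4.618
v 2.557 4.117 2.799
v 1.878 2.974 4.463
v 2.398 3.936 2.61
v 1.718 2.793 4.274
v 2.369 3.69 2.43
v 1.69 2.547 4.094
v 2.478 3.435 2.299
v 1.799 2.292 3.963
v 2.7 3.23 2.249
v 2.021 2.087 3.913
v 2.984 3.121 2.29
v 2.304 1.978 3.954
v 3.264 3.134 2.413
v 2.585 1.991 4.077
v 3.477 3.265 2.59
v 2.797 2.122 4.254
v 3.573 3.485 2.78
v 2.894 2.342 4.444
v -2.433 -0.724 -2.601
v -1.798 -0.78 -3.46
v -1.167 -0.796 -1.659
v -1.9 -0.081 -3.269
v -2.251 0.318 -2.766
v -2.688 0.228 -2.185
v -3.006 -0.306 -1.799
v -3.055 -1.036 -1.788
v -2.814 -1.62 -2.158
v -2.394 -1.785 -2.734
v -1.993 -1.453 -3.249
f 1 38 17
f 38 12 41
f 17 41 6
f 38 41 17
f 1 17 13
f 17 6 18
f 13 18 2
f 17 18 13
f 1 13 22
f 13 2 23
f 22 23 8
f 13 23 22
f 1 22 34
f 22 8 37
f 34 37 11
f 22 37 34
f 1 34 38
f 34 11 42
f 38 42 12
f 34 42 38
f 2 18 29
f 18 6 32
f 29 32 10
f 18 32 29
f 6 41 19
f 41 12 40
f 19 40 5
f 41 40 19
f 12 42 39
f 42 11 35
f 39 35 3
f 42 35 39
f 11 37 36
f 37 8 24
f 36 24 7
f 37 24 36
f 8 23 28
f 23 2 25
f 28 25 9
f 23 25 28
f 4 30 16
f 30 10 31
f 16 31 5
f 30 31 16
f 4 16 14
f 16 5 15
f 14 15 3
f 16 15 14
f 4 14 21
f 14 3 20
f 21 20 7
f 14 20 21
f 4 21 26
f 21 7 27
f 26 27 9
f 21 27 26
f 4 26 30
f 26 9 33
f 30 33 10
f 26 33 30
f 5 31 19
f 31 10 32
f 19 32 6
f 31 32 19
f 3 15 39
f 15 5 40
f 39 40 12
f 15 40 39
f 7 20 36
f 20 3 35
f 36 35 11
f 20 35 36
f 9 27 28
f 27 7 24
f 28 24 8
f 27 24 28
f 10 33 29
f 33 9 25
f 29 25 2
f 33 25 29
f 44 43 47
f 44 47 45
f 45 47 48
f 45 48 46
f 47 43 49
f 47 49 48
f 48 49 50
f 48 50 46
f 49 43 51
f 49 51 50
f 50 51 52
f 50 52 46
f 51 43 53
f 51 53 52
f 52 53 54
f 52 54 46
f 53 43 55
f 53 55 54
f 54 55 56
f 54 56 46
f 55 43 57
f 55 57 56
f 56 57 58
f 56 58 46
f 57 43 59
f 57 59 58
f 58 59 60
f 58 60 46
f 59 43 61
f 59 61 60
f 60 61 62
f 60 62 46
f 61 43 63
f 61 63 62
f 62 63 64
f 62 64 46
f 63 43 65
f 63 65 64
f 64 65 66
f 64 66 46
f 65 43 67
f 65 67 66
f 66 67 68
f 66 68 46
f 67 43 69
f 67 69 68
f 68 69 70
f 68 70 46
f 69 43 71
f 69 71 70
f 70 71 72
f 70 72 46
f 71 43 73
f 71 73 72
f 72 73 74
f 72 74 46
f 73 43 44
f 73 44 74
f 74 44 45
f 74 45 46
f 76 75 79
f 76 79 77
f 77 79 80
f 77 80 78
f 79 75 81
f 79 81 80
f 80 81 82
f 80 82 78
f 81 75 83
f 81 83 82
f 82 83 84
f 82 84 78
f 83 75 85
f 83 85 84
f 84 85 86
f 84 86 78
f 85 75 87
f 85 87 86
f 86 87 88
f 86 88 78
f 87 75 89
f 87 89 88
f 88 89 90
f 88 90 78
f 89 75 91
f 89 91 90
f 90 91 92
f 90 92 78
f 91 75 93
f 91 93 92
f 92 93 94
f 92 94 78
f 93 75 95
f 93 95 94
f 94 95 96
f 94 96 78
f 95 75 97
f 95 97 96
f 96 97 98
f 96 98 78
f 97 75 99
f 97 99 98
f 98 99 100
f 98 100 78
f 99 75 101
f 99 101 100
f 100 101 102
f 100 102 78
f 101 75 76
f 101 76 102
f 102 76 77
f 102 77 78
f 104 103 106
f 104 106 105
f 106 103 107
f 106 107 105
f 107 103 108
f 107 108 105
f 108 103 109
f 108 109 105
f 109 103 110
f 109 110 105
f 110 103 111
f 110 111 105
f 111 103 112
f 111 112 105
f 112 103 113
f 112 113 105
f 113 103 104
f 113 104 105



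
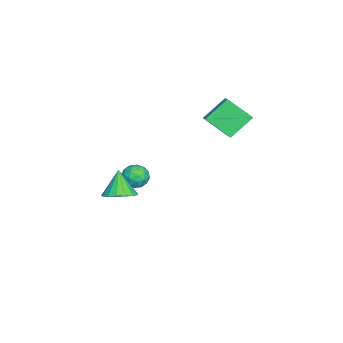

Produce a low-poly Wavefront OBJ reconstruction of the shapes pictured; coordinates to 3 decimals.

v 3.559 -2.115 -1.034
v 4.109 -2.884 -0.874
v 2.841 -2.325 0.414
v 4.354 -2.536 -0.702
v 4.417 -2.091 -0.606
v 4.284 -1.652 -0.608
v 3.984 -1.318 -0.708
v 3.586 -1.167 -0.883
v 3.183 -1.233 -1.092
v 2.865 -1.501 -1.288
v 2.707 -1.91 -1.426
v 2.743 -2.365 -1.474
v 2.966 -2.763 -1.422
v 3.325 -3.013 -1.28
v 3.738 -3.056 -1.083
v -2.344 -2.253 -4.145
v -1.887 -2.43 -3.449
v -3.433 -2.89 -3.591
v -2.976 -3.067 -2.895
v -3.2 -2.263 -3.065
v -2.527 -1.869 -3.407
v -2.793 -3.451 -3.633
v -2.12 -3.057 -3.975
v -2.164 -3.17 -3.132
v -2.415 -2.436 -2.781
v -2.905 -2.884 -4.259
v -3.156 -2.15 -3.908
v -2.02 -2.285 -3.845
v -3.3 -3.035 -3.195
v -3.432 -2.562 -3.294
v -3.163 -2.666 -2.885
v -2.396 -1.956 -3.821
v -2.127 -2.06 -3.412
v -2.899 -1.962 -3.186
v -3.193 -3.26 -3.628
v -2.924 -3.364 -3.219
v -2.157 -2.654 -4.155
v -1.888 -2.758 -3.746
v -2.421 -3.358 -3.854
v -1.914 -2.825 -3.25
v -2.554 -3.199 -2.925
v -2.447 -3.425 -3.359
v -2.051 -3.193 -3.56
v -2.062 -2.393 -3.044
v -2.702 -2.768 -2.718
v -2.833 -2.295 -2.818
v -2.438 -2.064 -3.019
v -2.225 -2.828 -2.858
v -2.618 -2.552 -4.322
v -3.258 -2.927 -3.996
v -2.882 -3.256 -4.021
v -2.487 -3.025 -4.222
v -2.766 -2.121 -4.115
v -3.406 -2.495 -3.79
v -3.269 -2.127 -3.48
v -2.873 -1.895 -3.681
v -3.095 -2.492 -4.182
v -4.306 3.423 1.007
v -4.471 1.994 2.186
v -3.316 3.724 1.509
v -3.481 2.295 2.688
v -3.399 2.365 -0.148
v -3.564 0.936 1.031
v -2.409 2.666 0.354
v -2.574 1.237 1.533
f 2 1 4
f 2 4 3
f 4 1 5
f 4 5 3
f 5 1 6
f 5 6 3
f 6 1 7
f 6 7 3
f 7 1 8
f 7 8 3
f 8 1 9
f 8 9 3
f 9 1 10
f 9 10 3
f 10 1 11
f 10 11 3
f 11 1 12
f 11 12 3
f 12 1 13
f 12 13 3
f 13 1 14
f 13 14 3
f 14 1 15
f 14 15 3
f 15 1 2
f 15 2 3
f 16 53 32
f 53 27 56
f 32 56 21
f 53 56 32
f 16 32 28
f 32 21 33
f 28 33 17
f 32 33 28
f 16 28 37
f 28 17 38
f 37 38 23
f 28 38 37
f 16 37 49
f 37 23 52
f 49 52 26
f 37 52 49
f 16 49 53
f 49 26 57
f 53 57 27
f 49 57 53
f 17 33 44
f 33 21 47
f 44 47 25
f 33 47 44
f 21 56 34
f 56 27 55
f 34 55 20
f 56 55 34
f 27 57 54
f 57 26 50
f 54 50 18
f 57 50 54
f 26 52 51
f 52 23 39
f 51 39 22
f 52 39 51
f 23 38 43
f 38 17 40
f 43 40 24
f 38 40 43
f 19 45 31
f 45 25 46
f 31 46 20
f 45 46 31
f 19 31 29
f 31 20 30
f 29 30 18
f 31 30 29
f 19 29 36
f 29 18 35
f 36 35 22
f 29 35 36
f 19 36 41
f 36 22 42
f 41 42 24
f 36 42 41
f 19 41 45
f 41 24 48
f 45 48 25
f 41 48 45
f 20 46 34
f 46 25 47
f 34 47 21
f 46 47 34
f 18 30 54
f 30 20 55
f 54 55 27
f 30 55 54
f 22 35 51
f 35 18 50
f 51 50 26
f 35 50 51
f 24 42 43
f 42 22 39
f 43 39 23
f 42 39 43
f 25 48 44
f 48 24 40
f 44 40 17
f 48 40 44
f 59 61 58
f 62 59 58
f 58 61 60
f 60 62 58
f 59 65 61
f 63 59 62
f 63 65 59
f 61 65 60
f 64 62 60
f 60 65 64
f 64 63 62
f 65 63 64



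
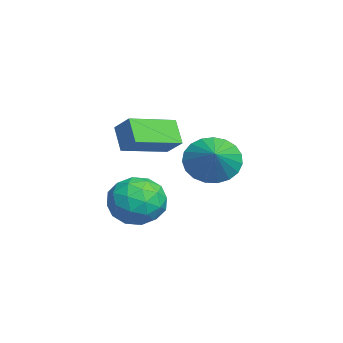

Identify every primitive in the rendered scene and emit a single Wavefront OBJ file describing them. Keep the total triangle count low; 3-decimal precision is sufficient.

v -1.119 -1.895 2.881
v -1.76 -2.085 3.665
v -0.586 -1.439 3.429
v -1.227 -1.629 4.212
v -0.233 -3.371 3.248
v -0.874 -3.561 4.031
v 0.3 -2.915 3.795
v -0.341 -3.105 4.579
v -0.281 -0.515 2.789
v 0.189 -0.378 1.975
v 0.861 -0.505 3.451
v 0.118 -0.008 2.092
v -0.022 0.275 2.33
v -0.207 0.421 2.647
v -0.405 0.405 2.989
v -0.581 0.23 3.296
v -0.706 -0.074 3.515
v -0.757 -0.454 3.609
v -0.725 -0.845 3.561
v -0.617 -1.179 3.38
v -0.451 -1.398 3.097
v -0.255 -1.464 2.76
v -0.064 -1.367 2.428
v 0.09 -1.122 2.159
v 0.179 -0.772 1.999
v 2.673 -2.025 2.299
v 3.316 -2.63 1.878
v 1.604 -3.19 2.342
v 2.247 -3.795 1.921
v 2.394 -3.486 2.837
v 3.054 -2.766 2.811
v 1.866 -3.054 1.409
v 2.526 -2.334 1.383
v 2.817 -3.266 1.328
v 3.143 -3.533 2.211
v 1.777 -2.287 2.009
v 2.103 -2.554 2.892
v 3.088 -2.225 2.085
v 1.832 -3.595 2.135
v 1.918 -3.414 2.674
v 2.296 -3.769 2.426
v 2.935 -2.305 2.633
v 3.312 -2.66 2.385
v 2.771 -3.164 2.949
v 1.608 -3.16 1.835
v 1.985 -3.515 1.587
v 2.624 -2.051 1.794
v 3.002 -2.406 1.546
v 2.149 -2.656 1.271
v 3.173 -2.954 1.514
v 2.544 -3.64 1.539
v 2.32 -3.204 1.239
v 2.709 -2.78 1.223
v 3.365 -3.111 2.033
v 2.736 -3.796 2.058
v 2.823 -3.615 2.596
v 3.211 -3.191 2.581
v 3.071 -3.485 1.71
v 2.184 -2.024 2.162
v 1.555 -2.709 2.187
v 1.709 -2.629 1.639
v 2.097 -2.205 1.624
v 2.376 -2.18 2.681
v 1.747 -2.866 2.706
v 2.211 -3.04 2.997
v 2.6 -2.616 2.981
v 1.849 -2.335 2.51
f 2 4 1
f 5 2 1
f 1 4 3
f 3 5 1
f 2 8 4
f 6 2 5
f 6 8 2
f 4 8 3
f 7 5 3
f 3 8 7
f 7 6 5
f 8 6 7
f 10 9 12
f 10 12 11
f 12 9 13
f 12 13 11
f 13 9 14
f 13 14 11
f 14 9 15
f 14 15 11
f 15 9 16
f 15 16 11
f 16 9 17
f 16 17 11
f 17 9 18
f 17 18 11
f 18 9 19
f 18 19 11
f 19 9 20
f 19 20 11
f 20 9 21
f 20 21 11
f 21 9 22
f 21 22 11
f 22 9 23
f 22 23 11
f 23 9 24
f 23 24 11
f 24 9 25
f 24 25 11
f 25 9 10
f 25 10 11
f 26 63 42
f 63 37 66
f 42 66 31
f 63 66 42
f 26 42 38
f 42 31 43
f 38 43 27
f 42 43 38
f 26 38 47
f 38 27 48
f 47 48 33
f 38 48 47
f 26 47 59
f 47 33 62
f 59 62 36
f 47 62 59
f 26 59 63
f 59 36 67
f 63 67 37
f 59 67 63
f 27 43 54
f 43 31 57
f 54 57 35
f 43 57 54
f 31 66 44
f 66 37 65
f 44 65 30
f 66 65 44
f 37 67 64
f 67 36 60
f 64 60 28
f 67 60 64
f 36 62 61
f 62 33 49
f 61 49 32
f 62 49 61
f 33 48 53
f 48 27 50
f 53 50 34
f 48 50 53
f 29 55 41
f 55 35 56
f 41 56 30
f 55 56 41
f 29 41 39
f 41 30 40
f 39 40 28
f 41 40 39
f 29 39 46
f 39 28 45
f 46 45 32
f 39 45 46
f 29 46 51
f 46 32 52
f 51 52 34
f 46 52 51
f 29 51 55
f 51 34 58
f 55 58 35
f 51 58 55
f 30 56 44
f 56 35 57
f 44 57 31
f 56 57 44
f 28 40 64
f 40 30 65
f 64 65 37
f 40 65 64
f 32 45 61
f 45 28 60
f 61 60 36
f 45 60 61
f 34 52 53
f 52 32 49
f 53 49 33
f 52 49 53
f 35 58 54
f 58 34 50
f 54 50 27
f 58 50 54



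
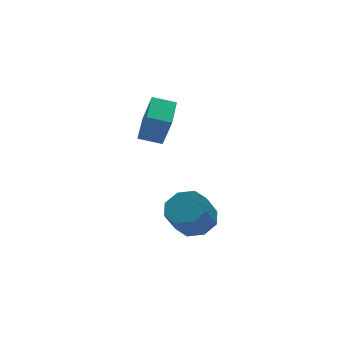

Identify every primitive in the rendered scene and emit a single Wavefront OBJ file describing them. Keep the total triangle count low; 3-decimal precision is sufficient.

v -2.241 0.594 -3.335
v -1.625 1.037 -2.832
v -2.263 0.688 -1.743
v -2.879 0.246 -2.245
v -2.16 1.443 -3.016
v -2.798 1.094 -1.926
v -2.743 1.352 -3.386
v -3.381 1.003 -2.297
v -3.032 0.817 -3.727
v -3.67 0.468 -2.637
v -2.857 0.152 -3.837
v -3.495 -0.197 -2.748
v -2.322 -0.254 -3.654
v -2.96 -0.603 -2.564
v -1.739 -0.163 -3.283
v -2.377 -0.512 -2.194
v -1.45 0.372 -2.943
v -2.088 0.023 -1.853
v -4.035 2.025 0.909
v -3.861 1.553 2.248
v -3.23 3.271 1.244
v -3.056 2.799 2.582
v -3.204 1.561 0.638
v -3.03 1.089 1.976
v -2.399 2.807 0.972
v -2.225 2.335 2.311
f 2 1 5
f 2 5 3
f 3 5 6
f 3 6 4
f 5 1 7
f 5 7 6
f 6 7 8
f 6 8 4
f 7 1 9
f 7 9 8
f 8 9 10
f 8 10 4
f 9 1 11
f 9 11 10
f 10 11 12
f 10 12 4
f 11 1 13
f 11 13 12
f 12 13 14
f 12 14 4
f 13 1 15
f 13 15 14
f 14 15 16
f 14 16 4
f 15 1 17
f 15 17 16
f 16 17 18
f 16 18 4
f 17 1 2
f 17 2 18
f 18 2 3
f 18 3 4
f 20 22 19
f 23 20 19
f 19 22 21
f 21 23 19
f 20 26 22
f 24 20 23
f 24 26 20
f 22 26 21
f 25 23 21
f 21 26 25
f 25 24 23
f 26 24 25



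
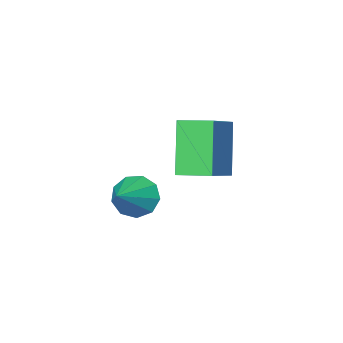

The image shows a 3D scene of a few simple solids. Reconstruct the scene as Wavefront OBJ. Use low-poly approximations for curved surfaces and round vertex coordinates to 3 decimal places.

v -1.334 4.354 1.893
v -1.868 3.71 3.408
v -0.175 5.012 2.582
v -0.709 4.368 4.096
v -0.791 3.552 1.744
v -1.325 2.908 3.258
v 0.368 4.21 2.432
v -0.166 3.566 3.947
v -0.091 1.859 0.373
v 0.322 1.75 -0.194
v 0.891 2.381 0.987
v 0.109 2.185 -0.225
v -0.197 2.468 0.025
v -0.454 2.466 0.437
v -0.54 2.18 0.82
v -0.417 1.743 0.994
v -0.141 1.361 0.877
v 0.159 1.212 0.525
v 0.341 1.365 0.102
f 2 4 1
f 5 2 1
f 1 4 3
f 3 5 1
f 2 8 4
f 6 2 5
f 6 8 2
f 4 8 3
f 7 5 3
f 3 8 7
f 7 6 5
f 8 6 7
f 10 9 12
f 10 12 11
f 12 9 13
f 12 13 11
f 13 9 14
f 13 14 11
f 14 9 15
f 14 15 11
f 15 9 16
f 15 16 11
f 16 9 17
f 16 17 11
f 17 9 18
f 17 18 11
f 18 9 19
f 18 19 11
f 19 9 10
f 19 10 11



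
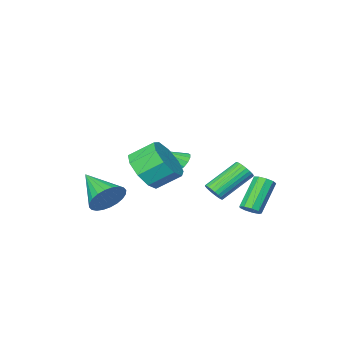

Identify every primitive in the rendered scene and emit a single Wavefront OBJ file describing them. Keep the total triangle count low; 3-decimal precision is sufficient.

v -1.186 1.39 -0.294
v -0.941 1.797 -0.037
v -2.469 2.018 1.07
v -2.714 1.61 0.814
v -1.039 1.9 -0.193
v -2.568 2.12 0.914
v -1.16 1.924 -0.364
v -2.688 2.145 0.743
v -1.284 1.868 -0.524
v -2.812 2.088 0.583
v -1.394 1.739 -0.65
v -2.922 1.959 0.458
v -1.471 1.556 -0.721
v -3 1.777 0.386
v -1.506 1.348 -0.727
v -3.034 1.569 0.38
v -1.491 1.147 -0.667
v -3.02 1.367 0.44
v -1.431 0.982 -0.55
v -2.959 1.203 0.557
v -1.332 0.88 -0.394
v -2.861 1.1 0.713
v -1.212 0.855 -0.223
v -2.74 1.076 0.884
v -1.088 0.912 -0.063
v -2.616 1.132 1.044
v -0.978 1.041 0.062
v -2.506 1.261 1.17
v -0.9 1.223 0.134
v -2.429 1.444 1.241
v -0.866 1.431 0.14
v -2.394 1.652 1.247
v -0.88 1.633 0.08
v -2.409 1.853 1.187
v -1.551 3.475 -0.669
v -1.169 3.538 -0.337
v -2.268 3.127 1.002
v -2.649 3.065 0.669
v -1.338 3.84 -0.383
v -2.437 3.429 0.956
v -1.606 3.971 -0.563
v -2.705 3.56 0.776
v -1.849 3.87 -0.793
v -2.947 3.459 0.546
v -1.952 3.585 -0.965
v -3.05 3.174 0.374
v -1.867 3.248 -0.999
v -2.966 2.837 0.34
v -1.634 3.018 -0.878
v -2.733 2.607 0.46
v -1.362 3.002 -0.66
v -2.461 2.591 0.679
v -1.179 3.207 -0.446
v -2.277 2.796 0.892
v 3.148 -0.317 -0.129
v 3.532 0.052 0.621
v 3.152 -2.023 0.709
v 3.183 0.088 0.696
v 2.829 0.063 0.645
v 2.523 -0.021 0.477
v 2.312 -0.149 0.216
v 2.229 -0.304 -0.097
v 2.286 -0.46 -0.415
v 2.474 -0.594 -0.69
v 2.764 -0.687 -0.879
v 3.113 -0.723 -0.954
v 3.468 -0.698 -0.904
v 3.774 -0.614 -0.735
v 3.984 -0.486 -0.474
v 4.068 -0.331 -0.161
v 4.011 -0.175 0.157
v 3.823 -0.04 0.432
v 3.204 2.384 2.468
v 3.962 3.089 2.693
v 3.135 3.741 3.437
v 2.376 3.036 3.212
v 3.596 3.298 2.103
v 2.769 3.951 2.847
v 3.047 3.08 1.684
v 2.219 3.732 2.428
v 2.57 2.535 1.631
v 1.743 3.188 2.376
v 2.391 1.92 1.97
v 1.563 2.572 2.715
v 2.591 1.522 2.542
v 1.764 2.174 3.287
v 3.078 1.527 3.079
v 2.251 2.179 3.824
v 3.624 1.933 3.33
v 2.797 2.585 4.075
v 3.973 2.55 3.177
v 3.146 3.202 3.922
v 0.091 0.845 1.646
v 0.396 0.682 1.181
v 1.029 0.355 2.434
v 0.491 0.96 1.242
v 0.478 1.208 1.411
v 0.362 1.358 1.643
v 0.173 1.371 1.876
v -0.038 1.244 2.048
v -0.214 1.009 2.111
v -0.309 0.731 2.05
v -0.296 0.483 1.881
v -0.18 0.333 1.649
v 0.009 0.319 1.416
v 0.22 0.447 1.244
f 2 1 5
f 2 5 3
f 3 5 6
f 3 6 4
f 5 1 7
f 5 7 6
f 6 7 8
f 6 8 4
f 7 1 9
f 7 9 8
f 8 9 10
f 8 10 4
f 9 1 11
f 9 11 10
f 10 11 12
f 10 12 4
f 11 1 13
f 11 13 12
f 12 13 14
f 12 14 4
f 13 1 15
f 13 15 14
f 14 15 16
f 14 16 4
f 15 1 17
f 15 17 16
f 16 17 18
f 16 18 4
f 17 1 19
f 17 19 18
f 18 19 20
f 18 20 4
f 19 1 21
f 19 21 20
f 20 21 22
f 20 22 4
f 21 1 23
f 21 23 22
f 22 23 24
f 22 24 4
f 23 1 25
f 23 25 24
f 24 25 26
f 24 26 4
f 25 1 27
f 25 27 26
f 26 27 28
f 26 28 4
f 27 1 29
f 27 29 28
f 28 29 30
f 28 30 4
f 29 1 31
f 29 31 30
f 30 31 32
f 30 32 4
f 31 1 33
f 31 33 32
f 32 33 34
f 32 34 4
f 33 1 2
f 33 2 34
f 34 2 3
f 34 3 4
f 36 35 39
f 36 39 37
f 37 39 40
f 37 40 38
f 39 35 41
f 39 41 40
f 40 41 42
f 40 42 38
f 41 35 43
f 41 43 42
f 42 43 44
f 42 44 38
f 43 35 45
f 43 45 44
f 44 45 46
f 44 46 38
f 45 35 47
f 45 47 46
f 46 47 48
f 46 48 38
f 47 35 49
f 47 49 48
f 48 49 50
f 48 50 38
f 49 35 51
f 49 51 50
f 50 51 52
f 50 52 38
f 51 35 53
f 51 53 52
f 52 53 54
f 52 54 38
f 53 35 36
f 53 36 54
f 54 36 37
f 54 37 38
f 56 55 58
f 56 58 57
f 58 55 59
f 58 59 57
f 59 55 60
f 59 60 57
f 60 55 61
f 60 61 57
f 61 55 62
f 61 62 57
f 62 55 63
f 62 63 57
f 63 55 64
f 63 64 57
f 64 55 65
f 64 65 57
f 65 55 66
f 65 66 57
f 66 55 67
f 66 67 57
f 67 55 68
f 67 68 57
f 68 55 69
f 68 69 57
f 69 55 70
f 69 70 57
f 70 55 71
f 70 71 57
f 71 55 72
f 71 72 57
f 72 55 56
f 72 56 57
f 74 73 77
f 74 77 75
f 75 77 78
f 75 78 76
f 77 73 79
f 77 79 78
f 78 79 80
f 78 80 76
f 79 73 81
f 79 81 80
f 80 81 82
f 80 82 76
f 81 73 83
f 81 83 82
f 82 83 84
f 82 84 76
f 83 73 85
f 83 85 84
f 84 85 86
f 84 86 76
f 85 73 87
f 85 87 86
f 86 87 88
f 86 88 76
f 87 73 89
f 87 89 88
f 88 89 90
f 88 90 76
f 89 73 91
f 89 91 90
f 90 91 92
f 90 92 76
f 91 73 74
f 91 74 92
f 92 74 75
f 92 75 76
f 94 93 96
f 94 96 95
f 96 93 97
f 96 97 95
f 97 93 98
f 97 98 95
f 98 93 99
f 98 99 95
f 99 93 100
f 99 100 95
f 100 93 101
f 100 101 95
f 101 93 102
f 101 102 95
f 102 93 103
f 102 103 95
f 103 93 104
f 103 104 95
f 104 93 105
f 104 105 95
f 105 93 106
f 105 106 95
f 106 93 94
f 106 94 95



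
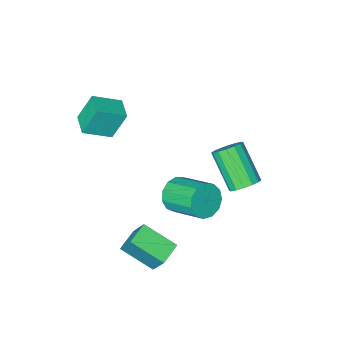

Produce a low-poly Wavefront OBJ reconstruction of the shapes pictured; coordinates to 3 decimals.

v -1.435 -1.064 -1.97
v -1.116 -0.729 -2.454
v -1.466 0.5 -1.834
v -1.785 0.164 -1.35
v -1.472 -0.772 -2.571
v -1.822 0.457 -1.952
v -1.817 -0.907 -2.498
v -2.167 0.322 -1.878
v -2.04 -1.092 -2.256
v -2.39 0.136 -1.636
v -2.071 -1.269 -1.924
v -2.421 -0.04 -1.304
v -1.901 -1.38 -1.606
v -2.251 -0.152 -0.986
v -1.582 -1.392 -1.404
v -1.932 -0.163 -0.784
v -1.217 -1.299 -1.382
v -1.567 -0.07 -0.762
v -0.921 -1.132 -1.546
v -1.271 0.097 -0.926
v -0.788 -0.943 -1.845
v -1.138 0.286 -1.225
v -0.861 -0.793 -2.183
v -1.211 0.436 -1.564
v -3.422 -0.079 -1.681
v -3.124 -0.408 -2.023
v -3.121 -1.53 -0.941
v -3.418 -1.201 -0.599
v -2.927 -0.26 -1.871
v -2.924 -1.383 -0.788
v -2.862 -0.064 -1.668
v -2.859 -1.187 -0.585
v -2.947 0.128 -1.468
v -2.944 -0.994 -0.385
v -3.159 0.265 -1.326
v -3.156 -0.858 -0.243
v -3.442 0.31 -1.279
v -3.439 -0.813 -0.196
v -3.719 0.25 -1.339
v -3.716 -0.872 -0.257
v -3.916 0.103 -1.492
v -3.913 -1.02 -0.409
v -3.981 -0.093 -1.695
v -3.978 -1.216 -0.612
v -3.896 -0.286 -1.895
v -3.893 -1.408 -0.812
v -3.684 -0.422 -2.037
v -3.681 -1.545 -0.954
v -3.401 -0.467 -2.084
v -3.398 -1.59 -1.001
v -0.089 -3.213 0.837
v -0.561 -3.051 1.862
v 0.165 -2.434 0.83
v -0.306 -2.271 1.855
v 0.826 -3.509 1.305
v 0.355 -3.346 2.33
v 1.081 -2.729 1.298
v 0.609 -2.567 2.323
v 0.039 0.706 -2.567
v 0.001 1.319 -1.559
v 0.73 1.062 -2.758
v 0.692 1.675 -1.75
v 0.688 -0.235 -1.97
v 0.65 0.378 -0.962
v 1.379 0.121 -2.161
v 1.341 0.734 -1.153
f 2 1 5
f 2 5 3
f 3 5 6
f 3 6 4
f 5 1 7
f 5 7 6
f 6 7 8
f 6 8 4
f 7 1 9
f 7 9 8
f 8 9 10
f 8 10 4
f 9 1 11
f 9 11 10
f 10 11 12
f 10 12 4
f 11 1 13
f 11 13 12
f 12 13 14
f 12 14 4
f 13 1 15
f 13 15 14
f 14 15 16
f 14 16 4
f 15 1 17
f 15 17 16
f 16 17 18
f 16 18 4
f 17 1 19
f 17 19 18
f 18 19 20
f 18 20 4
f 19 1 21
f 19 21 20
f 20 21 22
f 20 22 4
f 21 1 23
f 21 23 22
f 22 23 24
f 22 24 4
f 23 1 2
f 23 2 24
f 24 2 3
f 24 3 4
f 26 25 29
f 26 29 27
f 27 29 30
f 27 30 28
f 29 25 31
f 29 31 30
f 30 31 32
f 30 32 28
f 31 25 33
f 31 33 32
f 32 33 34
f 32 34 28
f 33 25 35
f 33 35 34
f 34 35 36
f 34 36 28
f 35 25 37
f 35 37 36
f 36 37 38
f 36 38 28
f 37 25 39
f 37 39 38
f 38 39 40
f 38 40 28
f 39 25 41
f 39 41 40
f 40 41 42
f 40 42 28
f 41 25 43
f 41 43 42
f 42 43 44
f 42 44 28
f 43 25 45
f 43 45 44
f 44 45 46
f 44 46 28
f 45 25 47
f 45 47 46
f 46 47 48
f 46 48 28
f 47 25 49
f 47 49 48
f 48 49 50
f 48 50 28
f 49 25 26
f 49 26 50
f 50 26 27
f 50 27 28
f 52 54 51
f 55 52 51
f 51 54 53
f 53 55 51
f 52 58 54
f 56 52 55
f 56 58 52
f 54 58 53
f 57 55 53
f 53 58 57
f 57 56 55
f 58 56 57
f 60 62 59
f 63 60 59
f 59 62 61
f 61 63 59
f 60 66 62
f 64 60 63
f 64 66 60
f 62 66 61
f 65 63 61
f 61 66 65
f 65 64 63
f 66 64 65



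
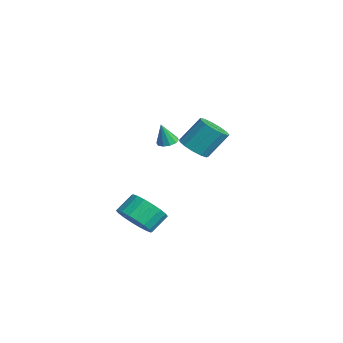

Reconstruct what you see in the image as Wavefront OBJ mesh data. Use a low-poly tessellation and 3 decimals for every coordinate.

v -0.928 1.222 2.75
v -0.529 0.86 2.639
v -0.912 0.878 3.93
v -0.383 1.156 2.723
v -0.445 1.476 2.817
v -0.692 1.7 2.886
v -1.029 1.741 2.902
v -1.327 1.584 2.861
v -1.473 1.289 2.776
v -1.411 0.968 2.682
v -1.164 0.744 2.614
v -0.827 0.703 2.597
v 3.063 -1.842 -0.158
v 3.733 -1.209 -0.64
v 3.447 -0.346 0.096
v 2.777 -0.978 0.578
v 3.339 -1.14 -0.874
v 3.054 -0.276 -0.138
v 2.891 -1.21 -0.966
v 2.605 -0.346 -0.23
v 2.477 -1.405 -0.898
v 2.191 -0.541 -0.162
v 2.179 -1.686 -0.683
v 1.893 -0.823 0.053
v 2.056 -1.999 -0.365
v 1.77 -1.135 0.372
v 2.132 -2.28 -0.005
v 1.847 -1.417 0.731
v 2.393 -2.474 0.324
v 2.107 -1.611 1.06
v 2.786 -2.544 0.558
v 2.501 -1.68 1.294
v 3.235 -2.474 0.65
v 2.949 -1.61 1.386
v 3.649 -2.279 0.582
v 3.363 -1.415 1.318
v 3.947 -1.997 0.367
v 3.661 -1.134 1.103
v 4.07 -1.685 0.048
v 3.784 -0.821 0.785
v 3.993 -1.403 -0.311
v 3.708 -0.54 0.425
v -2.995 3.324 1.02
v -2.273 3.725 0.661
v -2.184 4.798 2.041
v -2.905 4.396 2.4
v -2.678 3.979 0.49
v -2.589 5.051 1.87
v -3.183 4.024 0.488
v -3.094 5.097 1.867
v -3.628 3.848 0.654
v -3.539 4.92 2.034
v -3.872 3.504 0.936
v -3.783 4.577 2.316
v -3.838 3.104 1.246
v -3.748 4.176 2.625
v -3.535 2.773 1.483
v -3.446 3.846 2.863
v -3.061 2.617 1.574
v -2.972 3.69 2.953
v -2.566 2.686 1.488
v -2.477 3.758 2.868
v -2.207 2.957 1.254
v -2.118 4.029 2.634
v -2.098 3.344 0.946
v -2.009 4.417 2.326
f 2 1 4
f 2 4 3
f 4 1 5
f 4 5 3
f 5 1 6
f 5 6 3
f 6 1 7
f 6 7 3
f 7 1 8
f 7 8 3
f 8 1 9
f 8 9 3
f 9 1 10
f 9 10 3
f 10 1 11
f 10 11 3
f 11 1 12
f 11 12 3
f 12 1 2
f 12 2 3
f 14 13 17
f 14 17 15
f 15 17 18
f 15 18 16
f 17 13 19
f 17 19 18
f 18 19 20
f 18 20 16
f 19 13 21
f 19 21 20
f 20 21 22
f 20 22 16
f 21 13 23
f 21 23 22
f 22 23 24
f 22 24 16
f 23 13 25
f 23 25 24
f 24 25 26
f 24 26 16
f 25 13 27
f 25 27 26
f 26 27 28
f 26 28 16
f 27 13 29
f 27 29 28
f 28 29 30
f 28 30 16
f 29 13 31
f 29 31 30
f 30 31 32
f 30 32 16
f 31 13 33
f 31 33 32
f 32 33 34
f 32 34 16
f 33 13 35
f 33 35 34
f 34 35 36
f 34 36 16
f 35 13 37
f 35 37 36
f 36 37 38
f 36 38 16
f 37 13 39
f 37 39 38
f 38 39 40
f 38 40 16
f 39 13 41
f 39 41 40
f 40 41 42
f 40 42 16
f 41 13 14
f 41 14 42
f 42 14 15
f 42 15 16
f 44 43 47
f 44 47 45
f 45 47 48
f 45 48 46
f 47 43 49
f 47 49 48
f 48 49 50
f 48 50 46
f 49 43 51
f 49 51 50
f 50 51 52
f 50 52 46
f 51 43 53
f 51 53 52
f 52 53 54
f 52 54 46
f 53 43 55
f 53 55 54
f 54 55 56
f 54 56 46
f 55 43 57
f 55 57 56
f 56 57 58
f 56 58 46
f 57 43 59
f 57 59 58
f 58 59 60
f 58 60 46
f 59 43 61
f 59 61 60
f 60 61 62
f 60 62 46
f 61 43 63
f 61 63 62
f 62 63 64
f 62 64 46
f 63 43 65
f 63 65 64
f 64 65 66
f 64 66 46
f 65 43 44
f 65 44 66
f 66 44 45
f 66 45 46



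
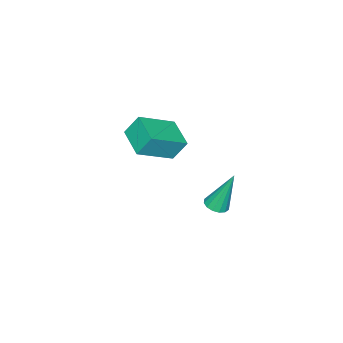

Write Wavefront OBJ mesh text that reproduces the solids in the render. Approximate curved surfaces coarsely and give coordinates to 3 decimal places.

v -3.519 -0.955 -2.169
v -3.002 -1.083 -2.034
v -3.861 -0.365 -0.311
v -2.991 -0.811 -2.118
v -3.122 -0.578 -2.216
v -3.359 -0.446 -2.302
v -3.639 -0.451 -2.352
v -3.887 -0.59 -2.353
v -4.037 -0.828 -2.305
v -4.048 -1.099 -2.221
v -3.917 -1.332 -2.123
v -3.68 -1.465 -2.037
v -3.4 -1.46 -1.987
v -3.151 -1.321 -1.986
v -1.878 -2.547 2.42
v -2.201 -2.095 3.299
v -1.117 -1.433 2.127
v -1.44 -0.981 3.006
v -0.5 -3.259 3.294
v -0.823 -2.807 4.173
v 0.261 -2.145 3.001
v -0.062 -1.693 3.88
f 2 1 4
f 2 4 3
f 4 1 5
f 4 5 3
f 5 1 6
f 5 6 3
f 6 1 7
f 6 7 3
f 7 1 8
f 7 8 3
f 8 1 9
f 8 9 3
f 9 1 10
f 9 10 3
f 10 1 11
f 10 11 3
f 11 1 12
f 11 12 3
f 12 1 13
f 12 13 3
f 13 1 14
f 13 14 3
f 14 1 2
f 14 2 3
f 16 18 15
f 19 16 15
f 15 18 17
f 17 19 15
f 16 22 18
f 20 16 19
f 20 22 16
f 18 22 17
f 21 19 17
f 17 22 21
f 21 20 19
f 22 20 21



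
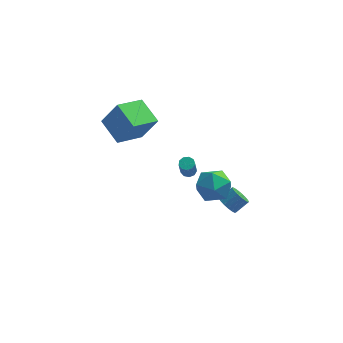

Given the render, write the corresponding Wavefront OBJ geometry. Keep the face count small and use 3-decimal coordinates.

v 2.887 0.169 0.324
v 3.401 -0.386 -0.672
v 1.339 -1.134 0.252
v 1.853 -1.689 -0.744
v 2.394 -1.794 0.379
v 3.351 -0.988 0.424
v 1.389 -0.532 -0.844
v 2.346 0.274 -0.799
v 2.475 -0.819 -1.394
v 3.097 -1.599 -0.638
v 1.643 0.079 0.218
v 2.265 -0.701 0.974
v 0.928 2.149 -1.656
v 1.279 1.813 -1.774
v 1.164 1.236 -0.482
v 0.812 1.571 -0.364
v 1.424 2.091 -1.637
v 1.308 1.514 -0.345
v 1.337 2.396 -1.509
v 1.221 1.819 -0.217
v 1.058 2.585 -1.449
v 0.942 2.008 -0.157
v 0.718 2.57 -1.487
v 0.603 1.993 -0.194
v 0.477 2.358 -1.603
v 0.361 1.78 -0.311
v 0.446 2.048 -1.744
v 0.33 1.47 -0.452
v 0.641 1.785 -1.844
v 0.525 1.208 -0.552
v 0.97 1.692 -1.856
v 0.854 1.115 -0.564
v 3.275 1.218 -4.243
v 3.778 0.899 -4.647
v 4.569 1.303 -3.981
v 4.065 1.622 -3.577
v 3.741 1.21 -4.792
v 4.532 1.614 -4.126
v 3.597 1.522 -4.81
v 4.388 1.926 -4.145
v 3.379 1.765 -4.699
v 4.17 2.169 -4.033
v 3.137 1.883 -4.483
v 3.928 2.287 -3.818
v 2.927 1.848 -4.213
v 3.718 2.252 -3.547
v 2.797 1.669 -3.949
v 3.587 2.073 -3.283
v 2.775 1.387 -3.752
v 3.566 1.791 -3.086
v 2.869 1.066 -3.668
v 3.659 1.47 -3.002
v 3.055 0.78 -3.716
v 3.846 1.184 -3.05
v 3.291 0.594 -3.884
v 4.082 0.998 -3.218
v 3.524 0.551 -4.135
v 4.315 0.955 -3.469
v 3.7 0.661 -4.41
v 4.49 1.065 -3.744
v -1.847 1.766 2.034
v -3.254 0.49 2.721
v -2.817 3.208 2.724
v -4.224 1.932 3.411
v -0.876 1.608 3.729
v -2.283 0.332 4.416
v -1.846 3.05 4.419
v -3.253 1.774 5.106
f 1 12 6
f 1 6 2
f 1 2 8
f 1 8 11
f 1 11 12
f 2 6 10
f 6 12 5
f 12 11 3
f 11 8 7
f 8 2 9
f 4 10 5
f 4 5 3
f 4 3 7
f 4 7 9
f 4 9 10
f 5 10 6
f 3 5 12
f 7 3 11
f 9 7 8
f 10 9 2
f 14 13 17
f 14 17 15
f 15 17 18
f 15 18 16
f 17 13 19
f 17 19 18
f 18 19 20
f 18 20 16
f 19 13 21
f 19 21 20
f 20 21 22
f 20 22 16
f 21 13 23
f 21 23 22
f 22 23 24
f 22 24 16
f 23 13 25
f 23 25 24
f 24 25 26
f 24 26 16
f 25 13 27
f 25 27 26
f 26 27 28
f 26 28 16
f 27 13 29
f 27 29 28
f 28 29 30
f 28 30 16
f 29 13 31
f 29 31 30
f 30 31 32
f 30 32 16
f 31 13 14
f 31 14 32
f 32 14 15
f 32 15 16
f 34 33 37
f 34 37 35
f 35 37 38
f 35 38 36
f 37 33 39
f 37 39 38
f 38 39 40
f 38 40 36
f 39 33 41
f 39 41 40
f 40 41 42
f 40 42 36
f 41 33 43
f 41 43 42
f 42 43 44
f 42 44 36
f 43 33 45
f 43 45 44
f 44 45 46
f 44 46 36
f 45 33 47
f 45 47 46
f 46 47 48
f 46 48 36
f 47 33 49
f 47 49 48
f 48 49 50
f 48 50 36
f 49 33 51
f 49 51 50
f 50 51 52
f 50 52 36
f 51 33 53
f 51 53 52
f 52 53 54
f 52 54 36
f 53 33 55
f 53 55 54
f 54 55 56
f 54 56 36
f 55 33 57
f 55 57 56
f 56 57 58
f 56 58 36
f 57 33 59
f 57 59 58
f 58 59 60
f 58 60 36
f 59 33 34
f 59 34 60
f 60 34 35
f 60 35 36
f 62 64 61
f 65 62 61
f 61 64 63
f 63 65 61
f 62 68 64
f 66 62 65
f 66 68 62
f 64 68 63
f 67 65 63
f 63 68 67
f 67 66 65
f 68 66 67

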